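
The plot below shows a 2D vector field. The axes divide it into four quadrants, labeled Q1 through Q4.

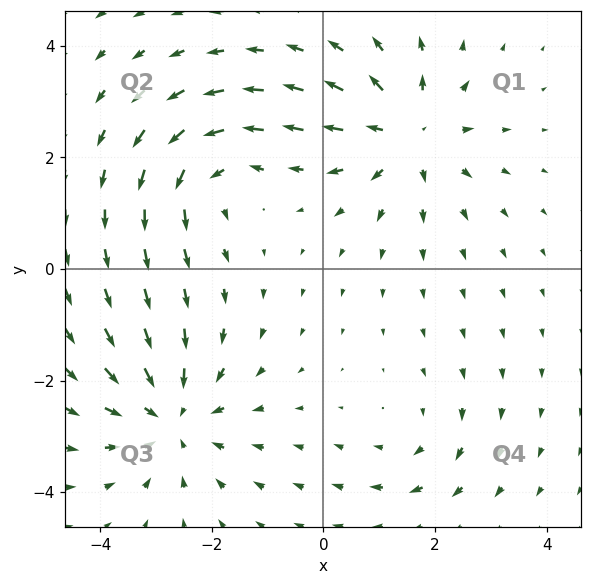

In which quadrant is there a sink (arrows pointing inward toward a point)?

The sink sits at approximately (-2.7, -2.6), which lies in quadrant Q3. The divergence there is about -4, negative as expected for a sink.

Q3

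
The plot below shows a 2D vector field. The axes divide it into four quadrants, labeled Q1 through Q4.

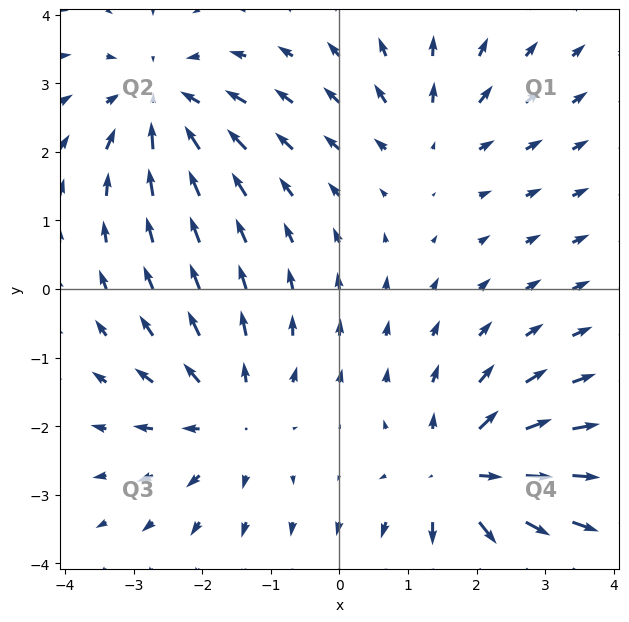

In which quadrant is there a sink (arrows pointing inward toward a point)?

The sink sits at approximately (-2.6, 2.7), which lies in quadrant Q2. The divergence there is about -5, negative as expected for a sink.

Q2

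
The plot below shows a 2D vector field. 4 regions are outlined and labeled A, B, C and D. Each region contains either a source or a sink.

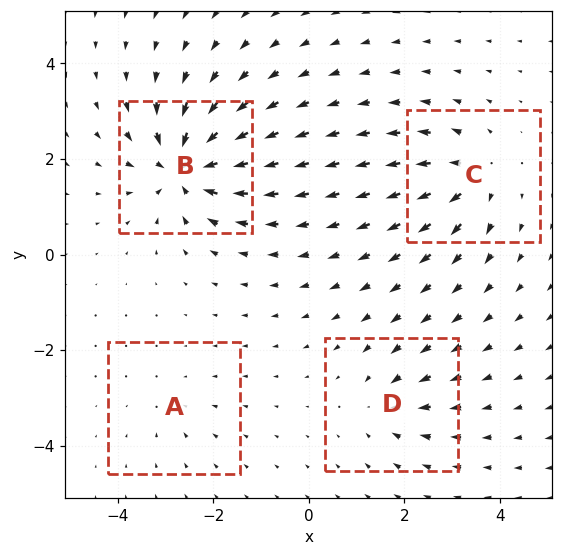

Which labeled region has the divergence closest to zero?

Divergence at each region's feature centre — A: about -2, B: about -9, C: about +6, D: about -4. Region A is closest to zero.

A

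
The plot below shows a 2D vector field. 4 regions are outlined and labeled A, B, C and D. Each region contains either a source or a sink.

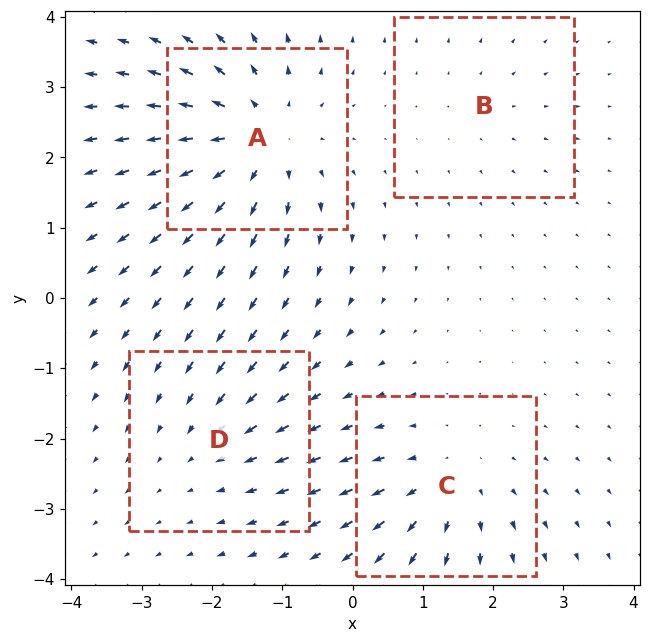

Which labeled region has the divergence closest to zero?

B

Divergence at each region's feature centre — A: about +7, B: about +2, C: about +4, D: about -3. Region B is closest to zero.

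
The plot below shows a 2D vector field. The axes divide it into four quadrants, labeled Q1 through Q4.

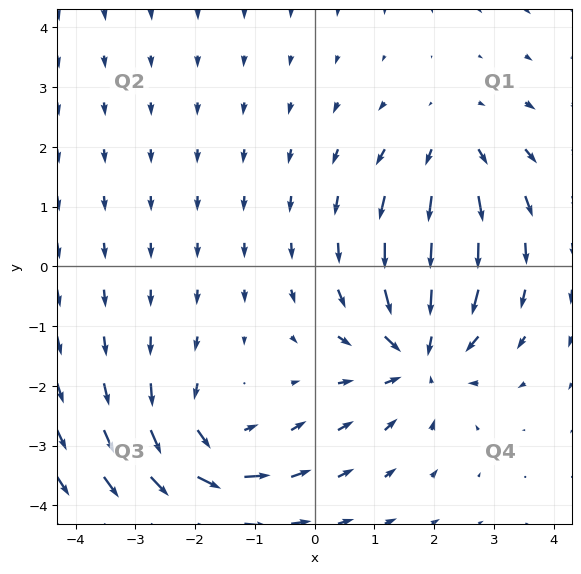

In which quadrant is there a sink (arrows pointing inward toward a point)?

The sink sits at approximately (1.8, -1.5), which lies in quadrant Q4. The divergence there is about -4, negative as expected for a sink.

Q4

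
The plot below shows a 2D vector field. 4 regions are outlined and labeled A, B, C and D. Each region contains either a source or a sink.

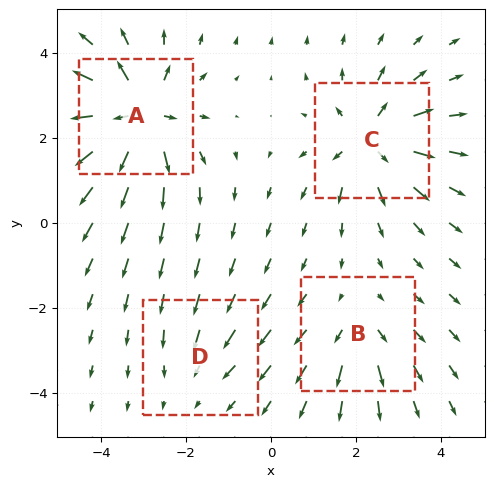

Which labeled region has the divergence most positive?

A

Divergence at each region's feature centre — A: about +8, B: about +3, C: about +6, D: about -2. Region A is most positive.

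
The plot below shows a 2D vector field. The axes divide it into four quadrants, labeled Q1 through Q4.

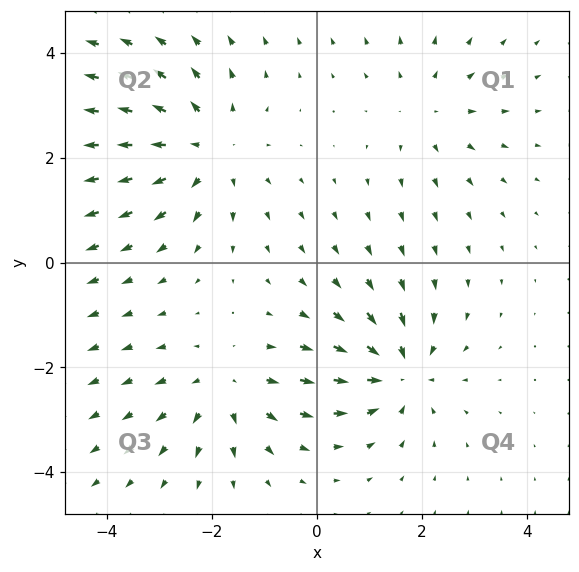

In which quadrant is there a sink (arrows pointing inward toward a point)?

The sink sits at approximately (1.6, -2.1), which lies in quadrant Q4. The divergence there is about -4, negative as expected for a sink.

Q4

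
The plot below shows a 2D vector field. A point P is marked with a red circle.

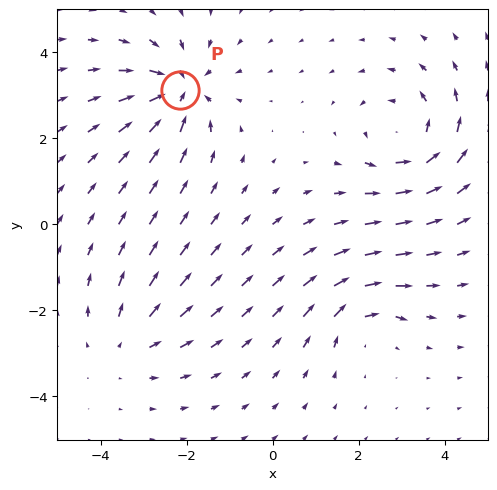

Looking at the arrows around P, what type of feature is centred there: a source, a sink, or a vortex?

sink

At P (-2.1, 3.1) the arrows converge inward. Divergence about -5, curl ≈0 — negative divergence with near-zero curl is a sink.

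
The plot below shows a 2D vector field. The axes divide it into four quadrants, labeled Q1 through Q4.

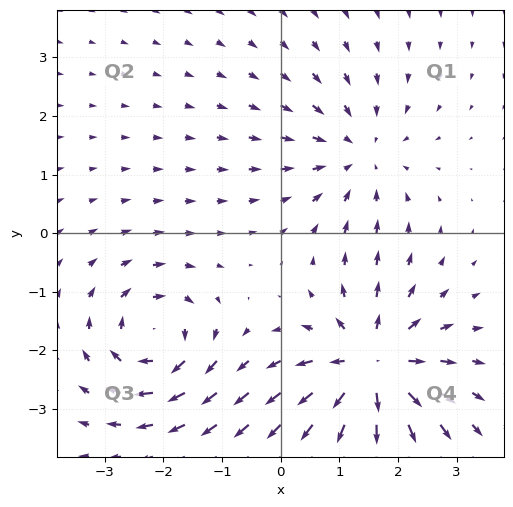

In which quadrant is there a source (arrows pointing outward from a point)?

Q4

The source sits at approximately (1.5, -2.3), which lies in quadrant Q4. The divergence there is about +6, positive as expected for a source.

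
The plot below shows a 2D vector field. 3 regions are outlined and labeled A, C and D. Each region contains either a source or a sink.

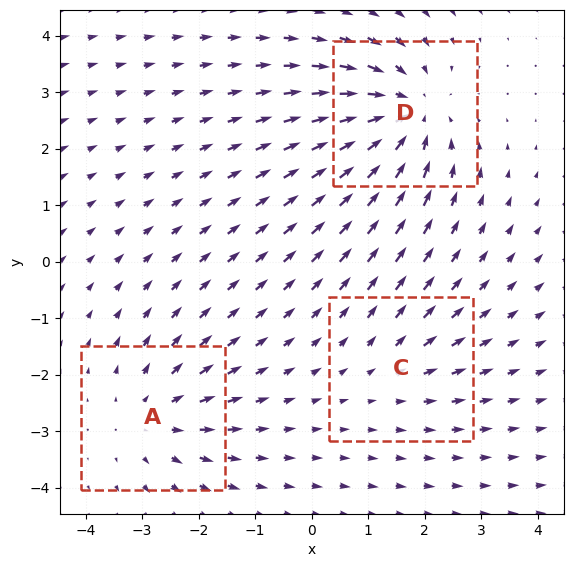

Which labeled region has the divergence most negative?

D

Divergence at each region's feature centre — A: about +3, C: about +2, D: about -4. Region D is most negative.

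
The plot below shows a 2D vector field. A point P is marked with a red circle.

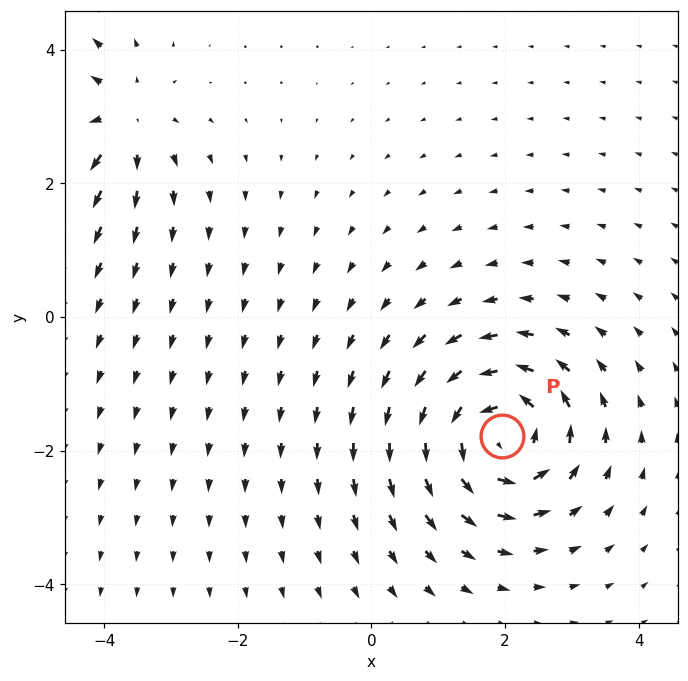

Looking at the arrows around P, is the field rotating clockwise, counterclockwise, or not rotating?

Near P at (2.0, -1.8) the arrows circulate counterclockwise. The curl (z-component) there is about +6; positive curl means counterclockwise rotation.

counterclockwise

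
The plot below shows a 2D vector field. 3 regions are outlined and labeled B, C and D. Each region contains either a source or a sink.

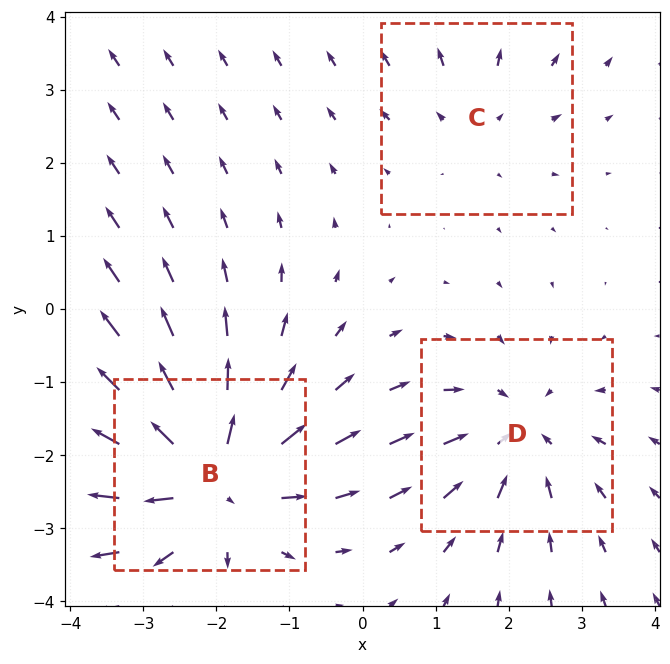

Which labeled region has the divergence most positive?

B

Divergence at each region's feature centre — B: about +5, C: about +2, D: about -3. Region B is most positive.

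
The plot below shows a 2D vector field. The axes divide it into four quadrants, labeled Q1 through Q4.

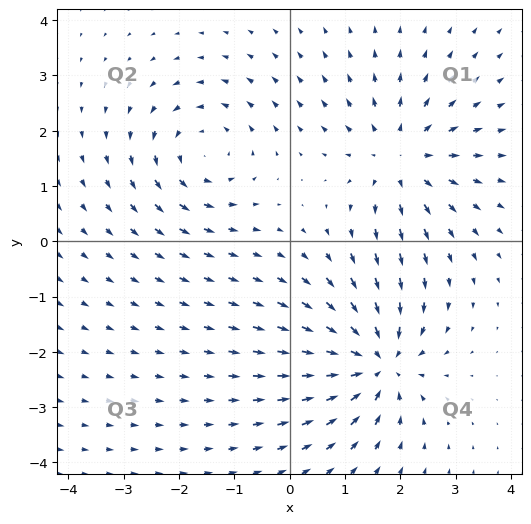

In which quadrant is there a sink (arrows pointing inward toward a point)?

The sink sits at approximately (1.6, -2.2), which lies in quadrant Q4. The divergence there is about -6, negative as expected for a sink.

Q4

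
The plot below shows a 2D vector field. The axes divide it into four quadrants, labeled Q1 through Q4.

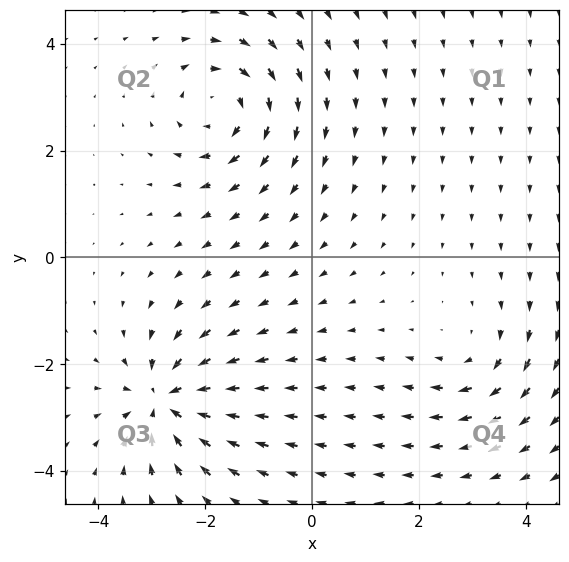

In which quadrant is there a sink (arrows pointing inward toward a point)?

Q3

The sink sits at approximately (-2.7, -2.7), which lies in quadrant Q3. The divergence there is about -6, negative as expected for a sink.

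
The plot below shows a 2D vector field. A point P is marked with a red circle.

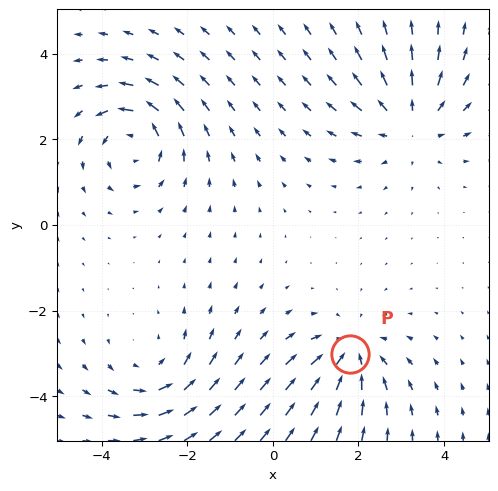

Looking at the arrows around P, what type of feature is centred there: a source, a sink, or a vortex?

sink

At P (1.8, -3.0) the arrows converge inward. Divergence about -5, curl ≈0 — negative divergence with near-zero curl is a sink.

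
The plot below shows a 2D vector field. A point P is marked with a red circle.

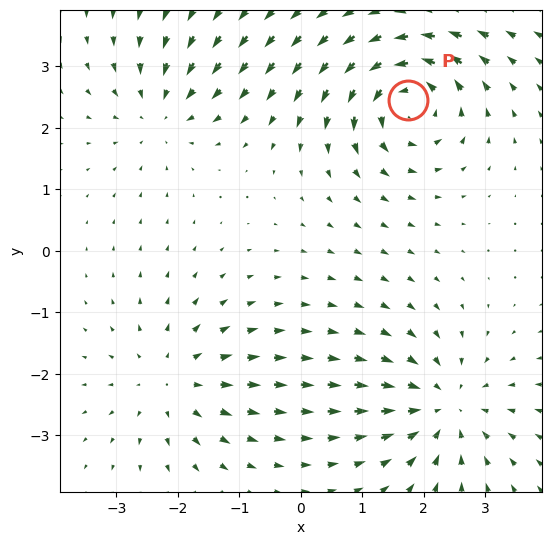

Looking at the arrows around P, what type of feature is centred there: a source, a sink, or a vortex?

At P (1.7, 2.4) the arrows circulate counterclockwise. Divergence ≈0, curl about +7 — near-zero divergence with nonzero curl is a vortex.

vortex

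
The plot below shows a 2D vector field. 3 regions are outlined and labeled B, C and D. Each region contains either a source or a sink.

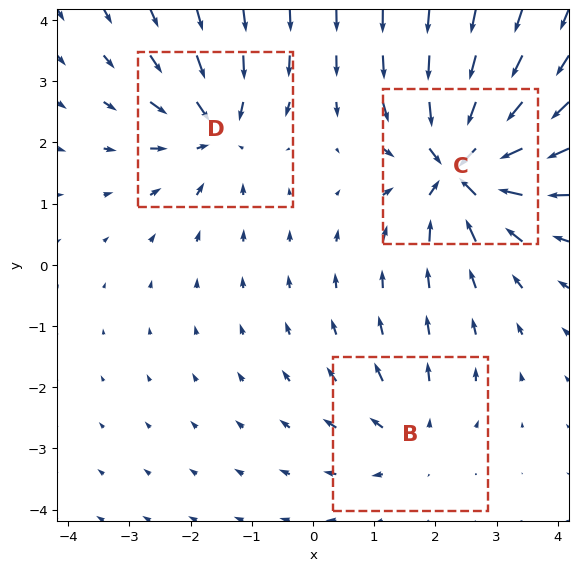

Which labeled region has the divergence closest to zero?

B

Divergence at each region's feature centre — B: about +3, C: about -6, D: about -4. Region B is closest to zero.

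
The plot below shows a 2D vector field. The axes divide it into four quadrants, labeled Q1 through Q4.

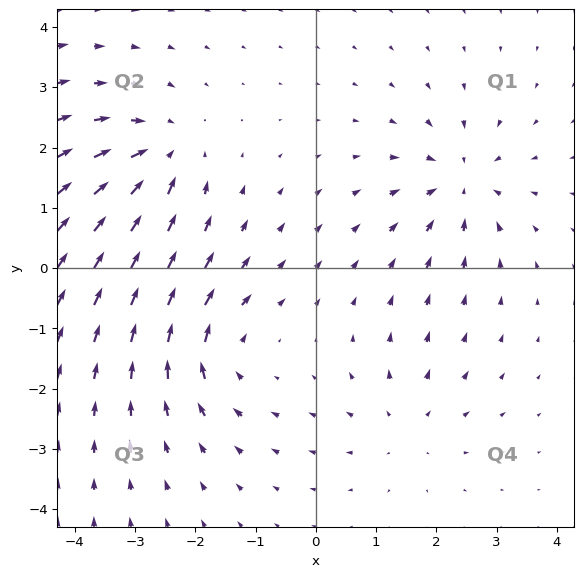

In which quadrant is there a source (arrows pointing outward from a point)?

The source sits at approximately (1.5, -2.6), which lies in quadrant Q4. The divergence there is about +3, positive as expected for a source.

Q4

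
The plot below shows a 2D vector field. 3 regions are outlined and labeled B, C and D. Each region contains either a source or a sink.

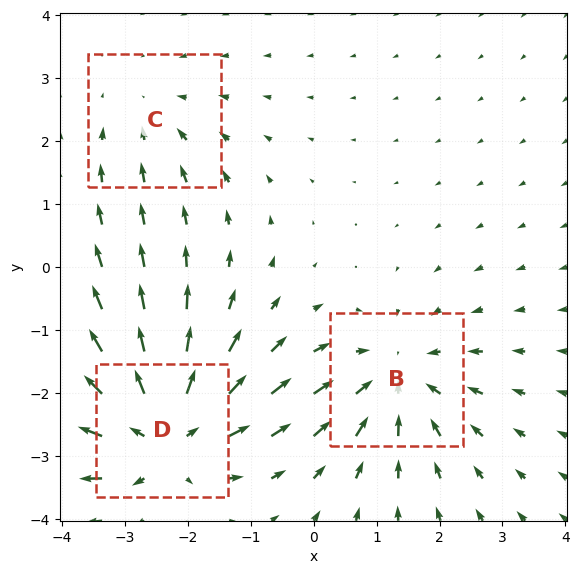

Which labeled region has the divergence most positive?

Divergence at each region's feature centre — B: about -3, C: about -2, D: about +4. Region D is most positive.

D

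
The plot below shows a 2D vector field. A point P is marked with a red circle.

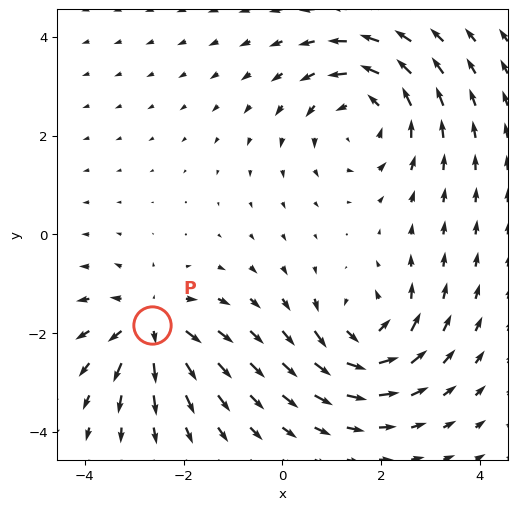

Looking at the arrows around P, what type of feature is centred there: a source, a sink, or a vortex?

source

At P (-2.6, -1.8) the arrows spread outward. Divergence about +5, curl ≈0 — positive divergence with near-zero curl is a source.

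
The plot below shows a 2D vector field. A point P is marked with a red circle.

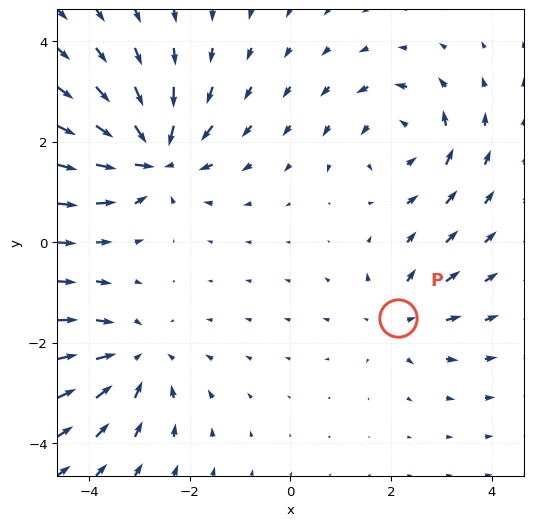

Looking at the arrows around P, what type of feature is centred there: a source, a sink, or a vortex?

source

At P (2.1, -1.5) the arrows spread outward. Divergence about +3, curl ≈0 — positive divergence with near-zero curl is a source.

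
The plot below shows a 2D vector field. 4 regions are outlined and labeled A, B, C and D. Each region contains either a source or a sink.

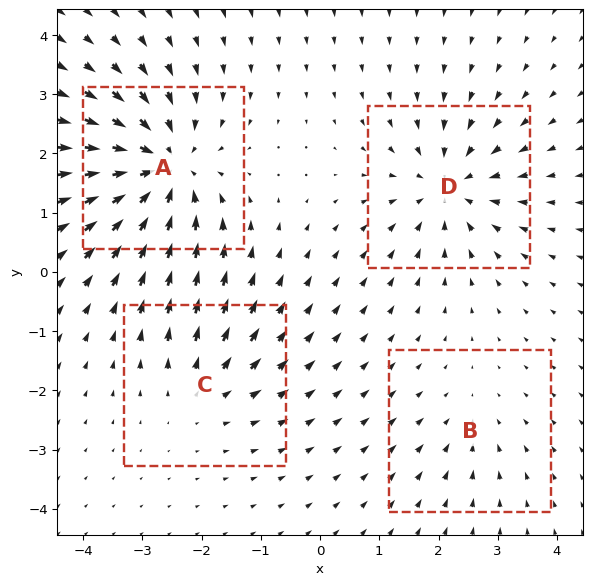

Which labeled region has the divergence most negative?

Divergence at each region's feature centre — A: about -7, B: about -2, C: about +3, D: about -5. Region A is most negative.

A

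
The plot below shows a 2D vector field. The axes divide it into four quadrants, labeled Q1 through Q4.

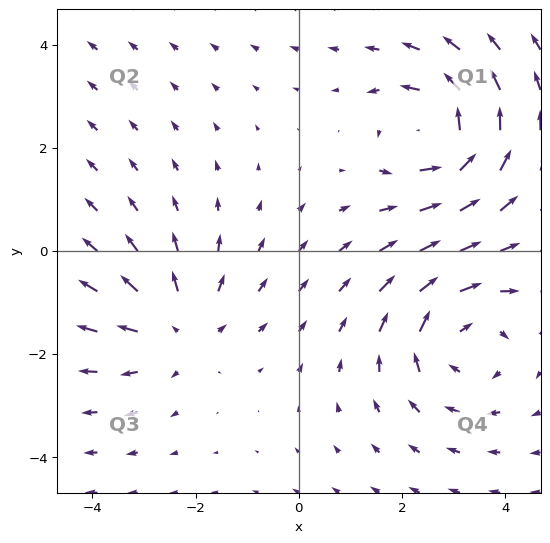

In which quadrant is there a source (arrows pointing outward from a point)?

Q3

The source sits at approximately (-2.3, -1.5), which lies in quadrant Q3. The divergence there is about +3, positive as expected for a source.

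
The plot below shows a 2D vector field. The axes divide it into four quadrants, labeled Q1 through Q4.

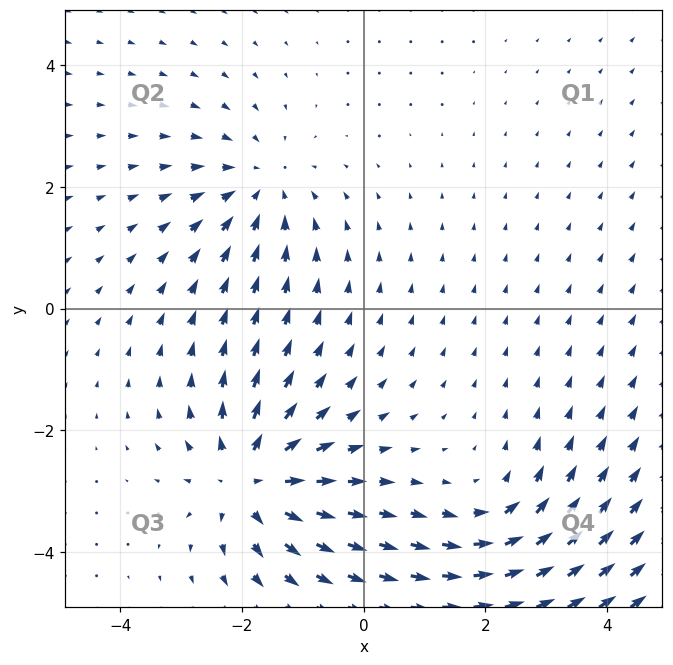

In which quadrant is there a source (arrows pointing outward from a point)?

The source sits at approximately (-1.9, -2.8), which lies in quadrant Q3. The divergence there is about +6, positive as expected for a source.

Q3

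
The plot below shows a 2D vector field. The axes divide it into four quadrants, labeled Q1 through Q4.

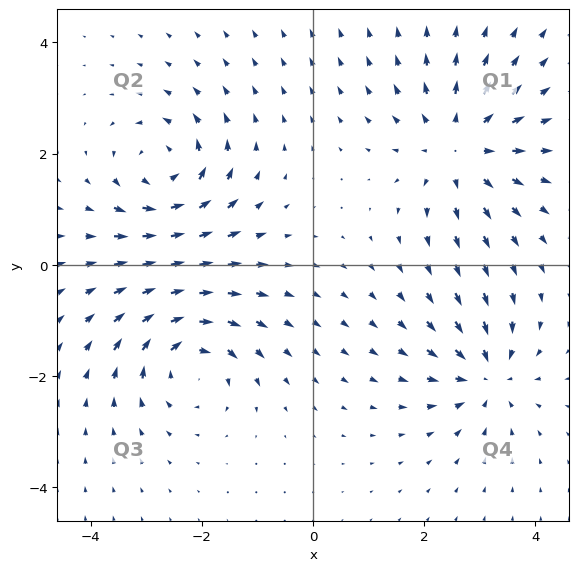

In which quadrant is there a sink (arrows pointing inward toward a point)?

The sink sits at approximately (3.1, -2.0), which lies in quadrant Q4. The divergence there is about -5, negative as expected for a sink.

Q4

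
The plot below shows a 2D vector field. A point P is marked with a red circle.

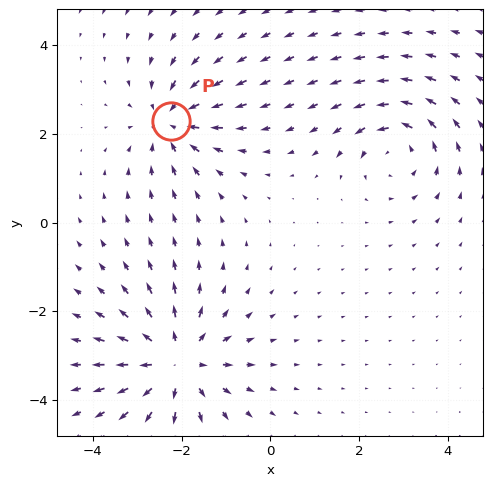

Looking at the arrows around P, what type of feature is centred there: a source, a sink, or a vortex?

At P (-2.2, 2.3) the arrows converge inward. Divergence about -4, curl ≈0 — negative divergence with near-zero curl is a sink.

sink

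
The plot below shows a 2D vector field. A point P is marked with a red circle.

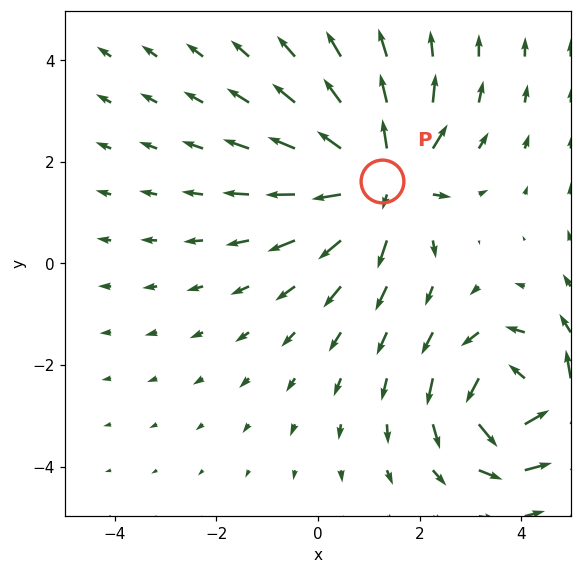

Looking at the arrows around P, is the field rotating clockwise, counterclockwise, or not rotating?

Near P at (1.3, 1.6) the arrows show no circulation. The curl there is ≈0.

not rotating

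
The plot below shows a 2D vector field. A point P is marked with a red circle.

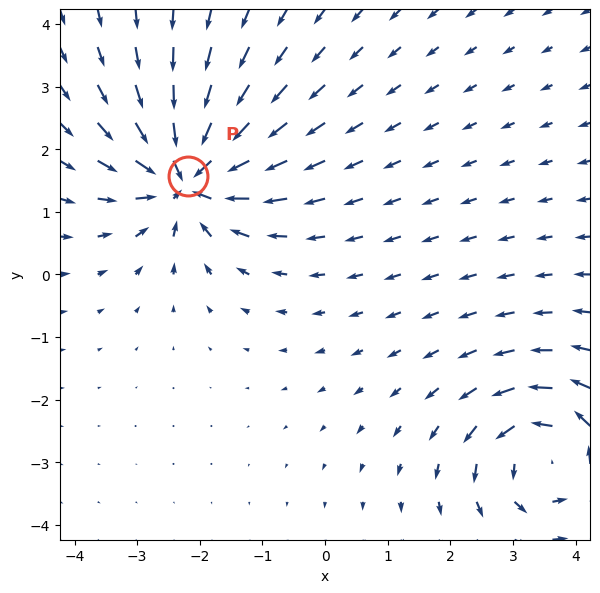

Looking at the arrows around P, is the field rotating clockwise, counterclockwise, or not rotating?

Near P at (-2.2, 1.6) the arrows show no circulation. The curl there is ≈0.

not rotating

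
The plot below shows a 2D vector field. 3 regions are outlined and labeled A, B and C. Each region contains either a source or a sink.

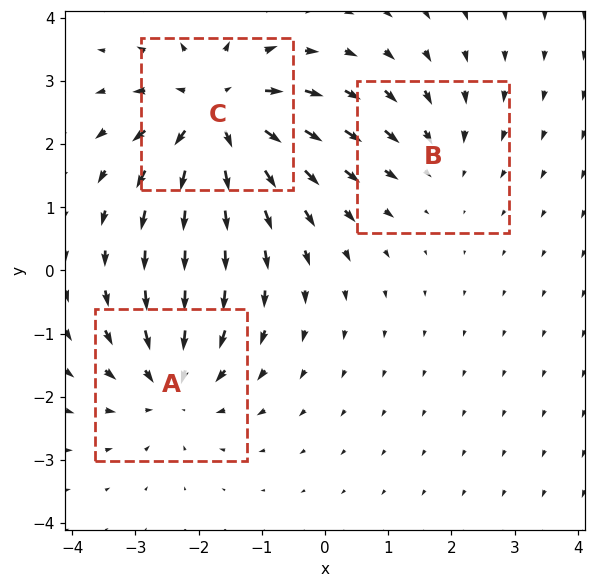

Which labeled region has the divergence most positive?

Divergence at each region's feature centre — A: about -3, B: about -2, C: about +5. Region C is most positive.

C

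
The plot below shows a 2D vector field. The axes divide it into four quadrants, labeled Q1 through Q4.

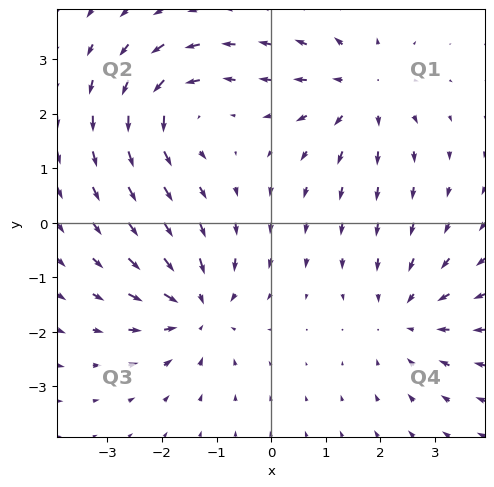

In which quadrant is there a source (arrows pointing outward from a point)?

The source sits at approximately (1.7, 2.4), which lies in quadrant Q1. The divergence there is about +4, positive as expected for a source.

Q1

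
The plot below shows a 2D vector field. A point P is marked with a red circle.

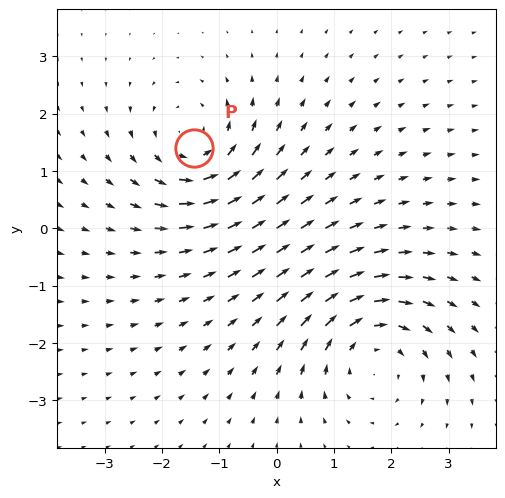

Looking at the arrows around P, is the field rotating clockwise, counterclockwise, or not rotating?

Near P at (-1.4, 1.4) the arrows circulate counterclockwise. The curl (z-component) there is about +4; positive curl means counterclockwise rotation.

counterclockwise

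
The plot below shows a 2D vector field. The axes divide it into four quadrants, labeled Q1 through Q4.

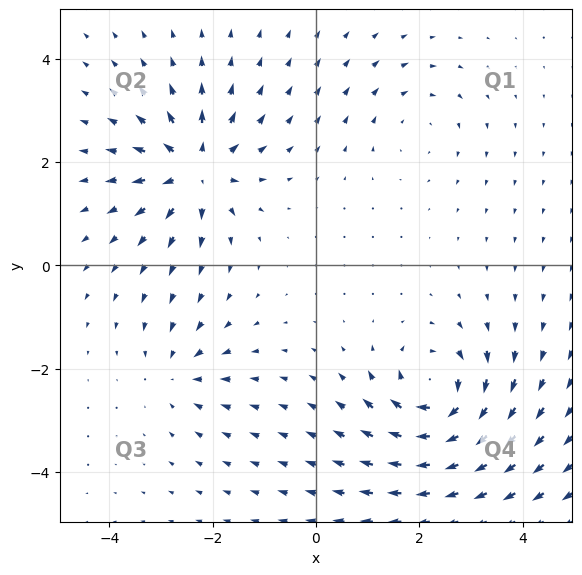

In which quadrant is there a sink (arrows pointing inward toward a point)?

Q3

The sink sits at approximately (-2.7, -2.1), which lies in quadrant Q3. The divergence there is about -3, negative as expected for a sink.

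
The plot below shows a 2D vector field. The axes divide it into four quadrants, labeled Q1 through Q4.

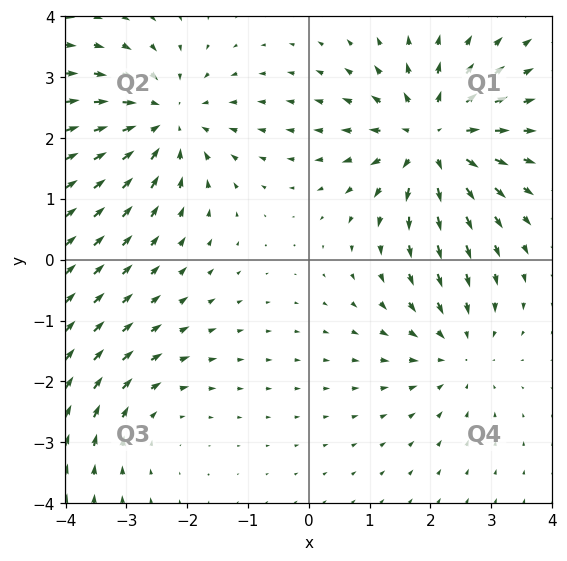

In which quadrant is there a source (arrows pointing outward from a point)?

The source sits at approximately (2.0, 2.0), which lies in quadrant Q1. The divergence there is about +6, positive as expected for a source.

Q1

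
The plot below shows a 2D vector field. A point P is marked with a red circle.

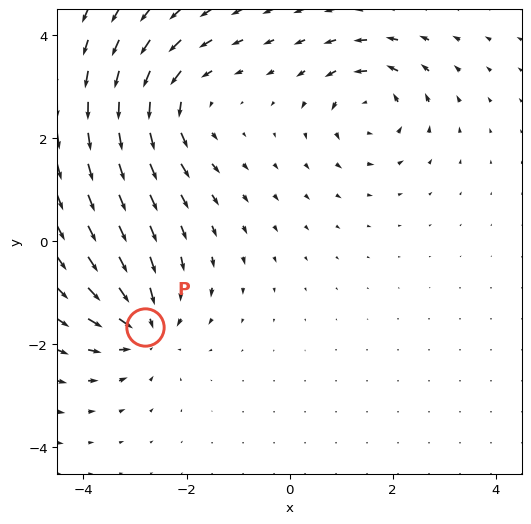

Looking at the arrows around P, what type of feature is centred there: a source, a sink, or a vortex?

sink

At P (-2.8, -1.7) the arrows converge inward. Divergence about -5, curl ≈0 — negative divergence with near-zero curl is a sink.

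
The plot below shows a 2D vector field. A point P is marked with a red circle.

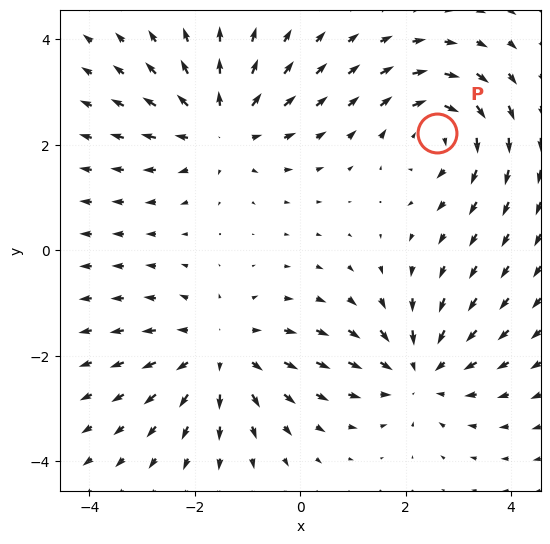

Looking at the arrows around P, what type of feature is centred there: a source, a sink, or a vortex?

At P (2.6, 2.2) the arrows circulate clockwise. Divergence ≈0, curl about -5 — near-zero divergence with nonzero curl is a vortex.

vortex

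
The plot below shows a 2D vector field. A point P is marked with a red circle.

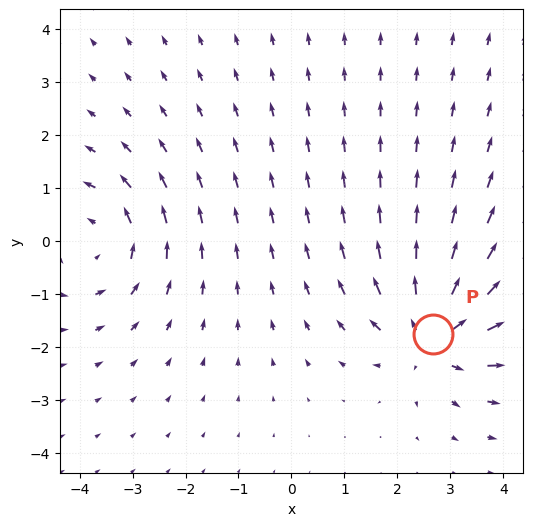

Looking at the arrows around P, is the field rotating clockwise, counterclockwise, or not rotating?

Near P at (2.7, -1.8) the arrows show no circulation. The curl there is ≈0.

not rotating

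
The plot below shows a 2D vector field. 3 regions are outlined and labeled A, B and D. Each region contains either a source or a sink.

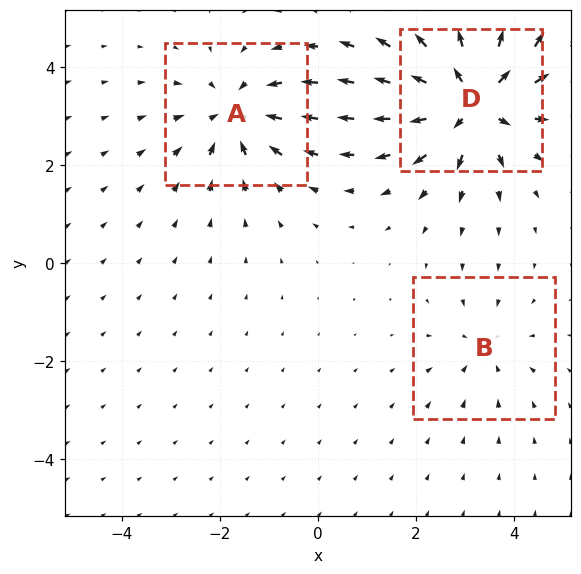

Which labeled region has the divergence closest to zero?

Divergence at each region's feature centre — A: about -3, B: about -2, D: about +5. Region B is closest to zero.

B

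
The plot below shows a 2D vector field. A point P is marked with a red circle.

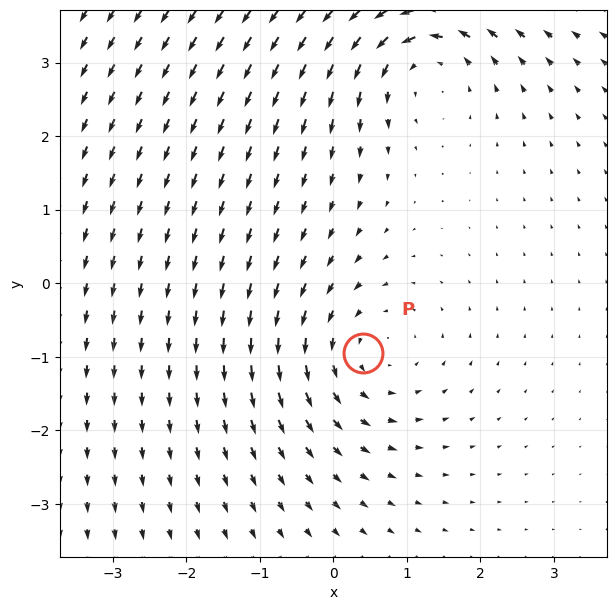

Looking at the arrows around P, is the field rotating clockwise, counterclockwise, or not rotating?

counterclockwise

Near P at (0.4, -0.9) the arrows circulate counterclockwise. The curl (z-component) there is about +3; positive curl means counterclockwise rotation.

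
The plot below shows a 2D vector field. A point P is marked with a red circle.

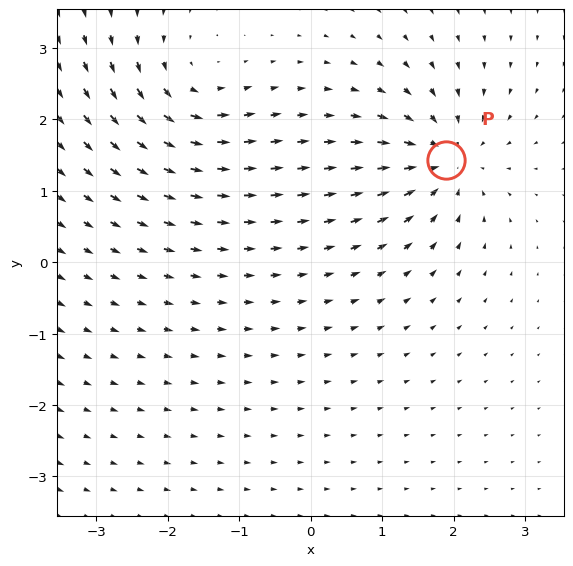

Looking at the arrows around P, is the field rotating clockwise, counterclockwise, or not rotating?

not rotating

Near P at (1.9, 1.4) the arrows show no circulation. The curl there is ≈0.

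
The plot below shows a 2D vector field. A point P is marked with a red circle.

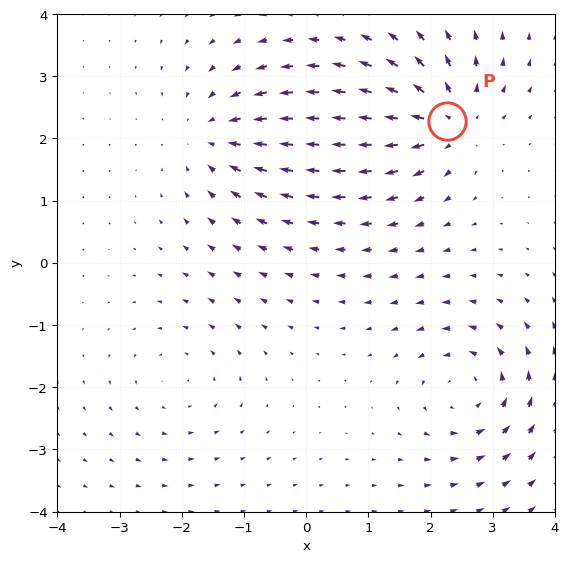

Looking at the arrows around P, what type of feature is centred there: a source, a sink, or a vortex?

At P (2.3, 2.3) the arrows spread outward. Divergence about +6, curl ≈0 — positive divergence with near-zero curl is a source.

source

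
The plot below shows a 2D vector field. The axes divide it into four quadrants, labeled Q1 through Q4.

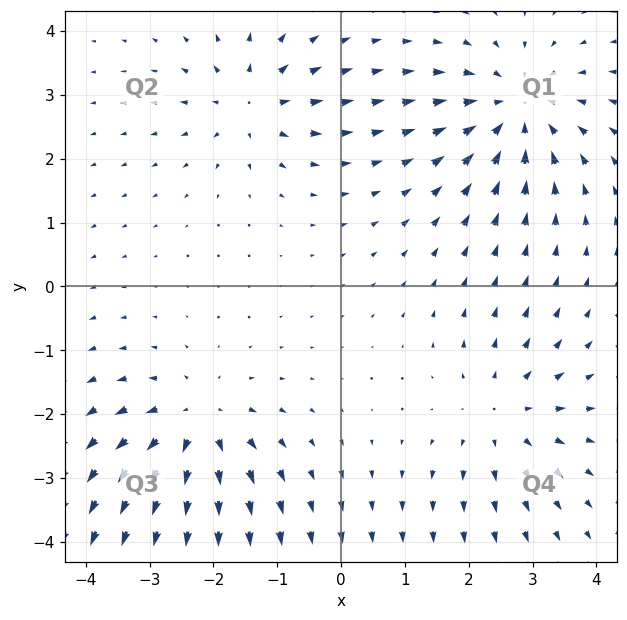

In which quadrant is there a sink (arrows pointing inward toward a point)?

The sink sits at approximately (2.8, 2.8), which lies in quadrant Q1. The divergence there is about -4, negative as expected for a sink.

Q1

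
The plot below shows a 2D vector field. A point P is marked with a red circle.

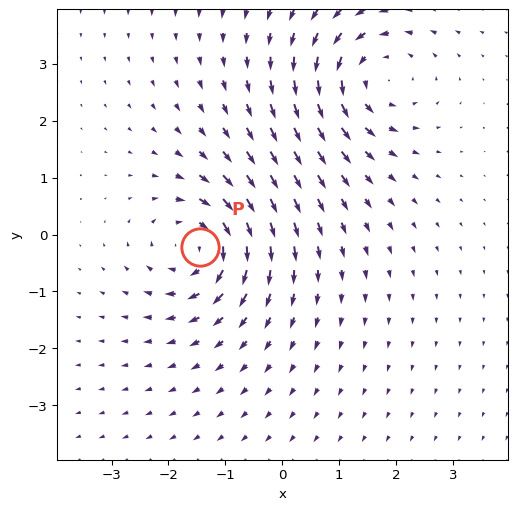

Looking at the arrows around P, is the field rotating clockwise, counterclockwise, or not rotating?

Near P at (-1.5, -0.2) the arrows circulate clockwise. The curl (z-component) there is about -6; negative curl means clockwise rotation.

clockwise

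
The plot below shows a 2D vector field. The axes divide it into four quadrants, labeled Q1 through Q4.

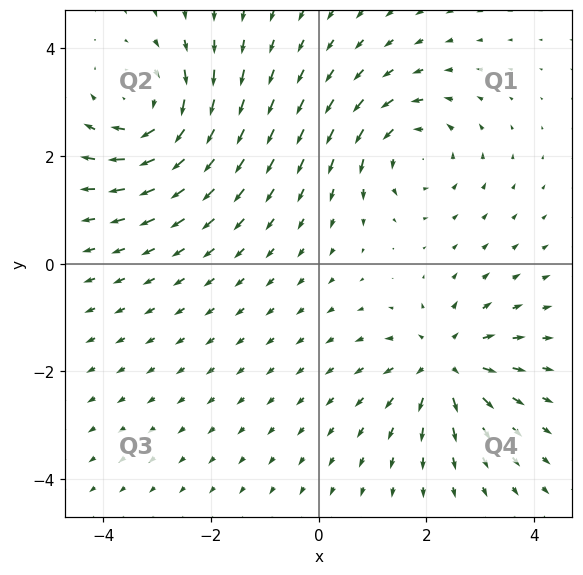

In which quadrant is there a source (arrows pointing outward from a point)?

Q4

The source sits at approximately (2.3, -1.9), which lies in quadrant Q4. The divergence there is about +5, positive as expected for a source.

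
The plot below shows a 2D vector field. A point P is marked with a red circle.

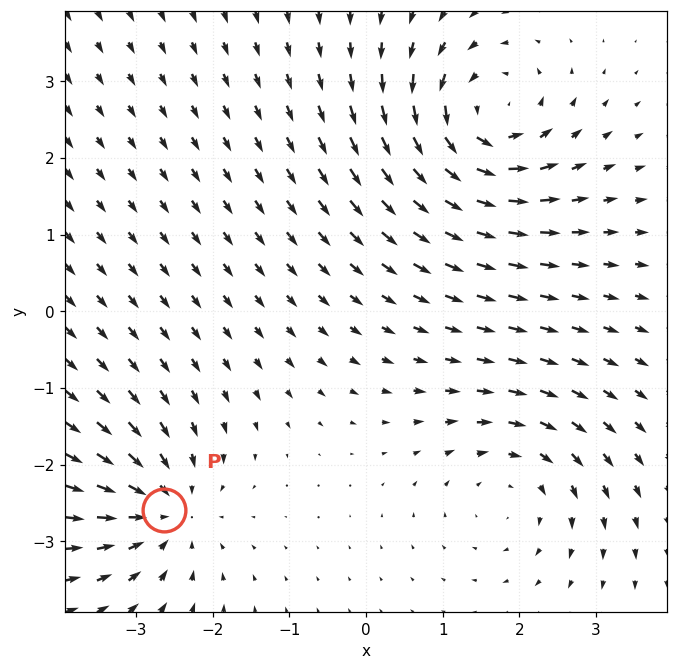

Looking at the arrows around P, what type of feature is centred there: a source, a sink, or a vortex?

sink

At P (-2.6, -2.6) the arrows converge inward. Divergence about -5, curl ≈0 — negative divergence with near-zero curl is a sink.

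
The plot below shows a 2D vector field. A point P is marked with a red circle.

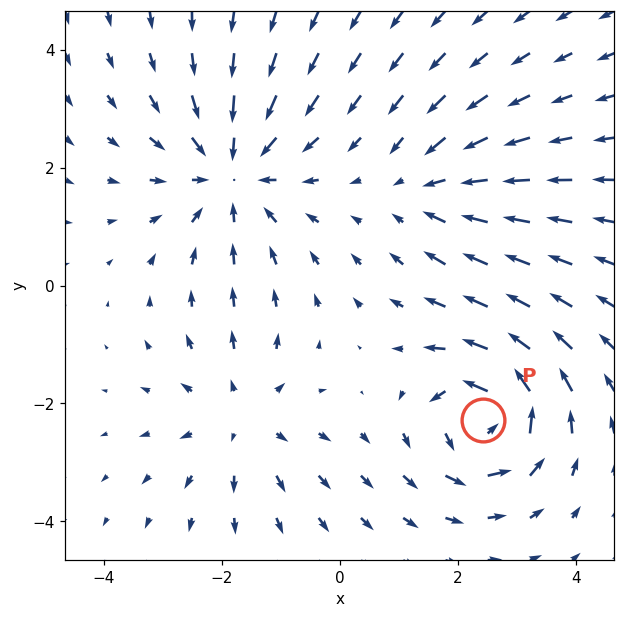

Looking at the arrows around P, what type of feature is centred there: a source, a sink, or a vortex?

vortex

At P (2.4, -2.3) the arrows circulate counterclockwise. Divergence ≈0, curl about +6 — near-zero divergence with nonzero curl is a vortex.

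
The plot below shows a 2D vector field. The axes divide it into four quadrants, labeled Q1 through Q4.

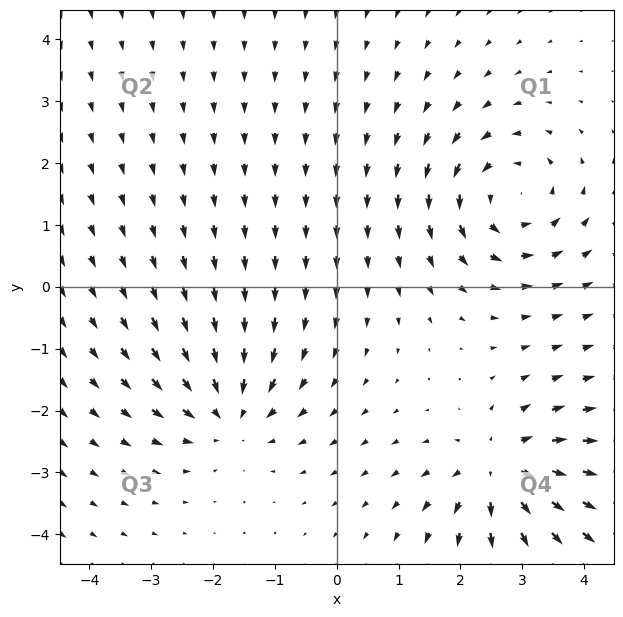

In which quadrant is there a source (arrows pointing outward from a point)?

The source sits at approximately (2.6, -3.0), which lies in quadrant Q4. The divergence there is about +4, positive as expected for a source.

Q4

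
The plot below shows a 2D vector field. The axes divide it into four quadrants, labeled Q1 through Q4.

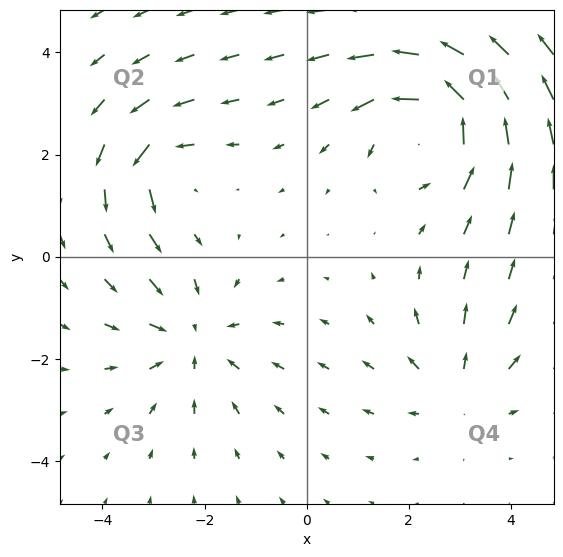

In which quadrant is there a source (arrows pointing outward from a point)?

The source sits at approximately (3.0, -2.6), which lies in quadrant Q4. The divergence there is about +3, positive as expected for a source.

Q4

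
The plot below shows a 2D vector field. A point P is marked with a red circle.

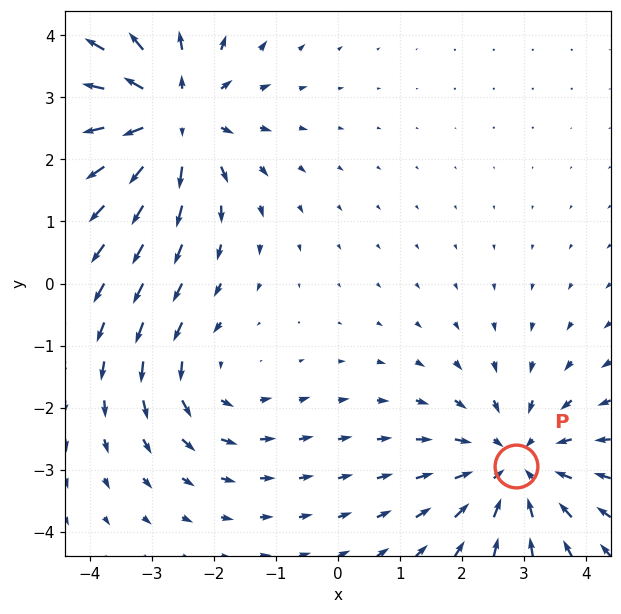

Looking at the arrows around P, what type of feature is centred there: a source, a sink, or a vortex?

At P (2.9, -2.9) the arrows converge inward. Divergence about -4, curl ≈0 — negative divergence with near-zero curl is a sink.

sink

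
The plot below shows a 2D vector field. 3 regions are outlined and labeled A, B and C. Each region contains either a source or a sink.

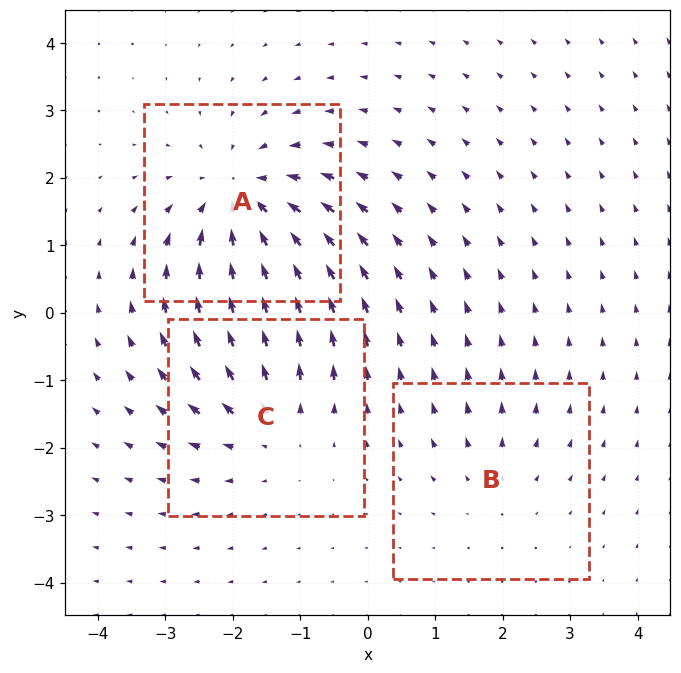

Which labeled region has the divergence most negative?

A

Divergence at each region's feature centre — A: about -4, B: about +2, C: about +3. Region A is most negative.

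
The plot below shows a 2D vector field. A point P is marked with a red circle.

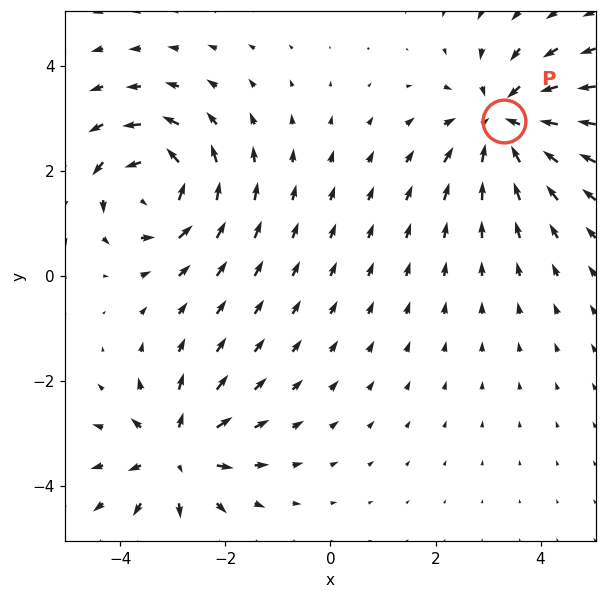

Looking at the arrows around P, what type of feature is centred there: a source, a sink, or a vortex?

sink

At P (3.3, 2.9) the arrows converge inward. Divergence about -4, curl ≈0 — negative divergence with near-zero curl is a sink.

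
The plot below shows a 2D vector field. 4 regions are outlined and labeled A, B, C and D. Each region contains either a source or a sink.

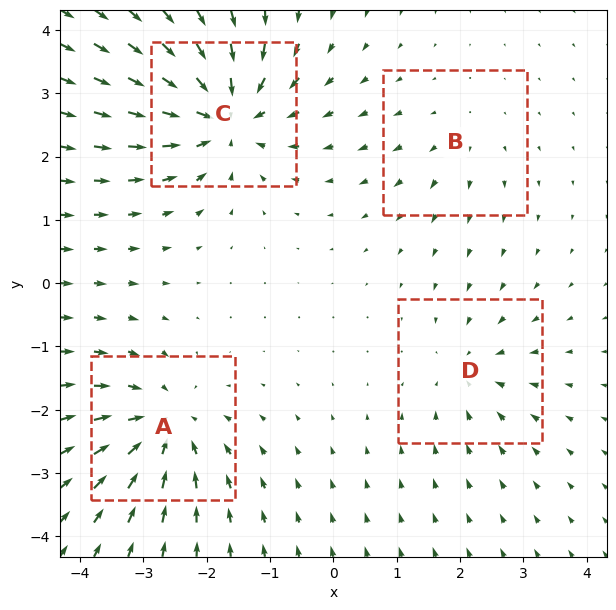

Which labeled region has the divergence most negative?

C

Divergence at each region's feature centre — A: about -6, B: about +2, C: about -7, D: about -4. Region C is most negative.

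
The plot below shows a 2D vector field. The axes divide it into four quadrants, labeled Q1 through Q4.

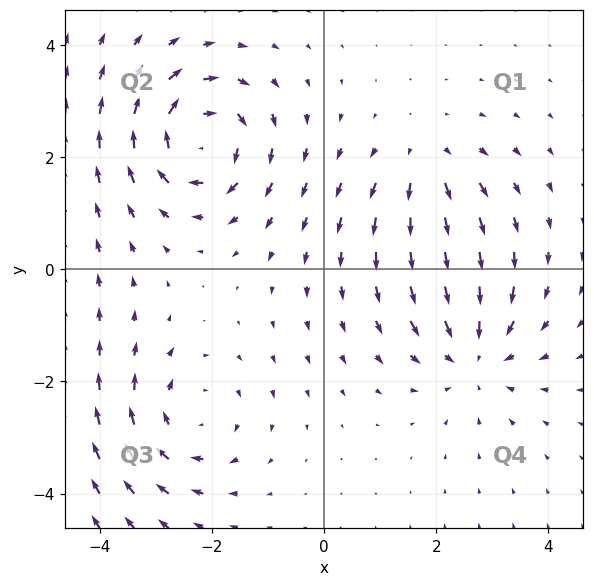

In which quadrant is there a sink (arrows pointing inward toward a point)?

The sink sits at approximately (2.7, -1.5), which lies in quadrant Q4. The divergence there is about -4, negative as expected for a sink.

Q4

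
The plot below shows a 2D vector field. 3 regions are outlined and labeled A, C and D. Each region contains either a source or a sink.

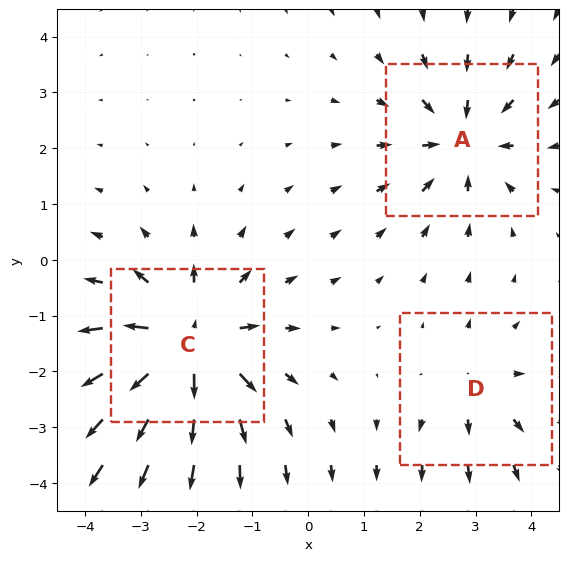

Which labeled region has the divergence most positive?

C

Divergence at each region's feature centre — A: about -4, C: about +5, D: about +2. Region C is most positive.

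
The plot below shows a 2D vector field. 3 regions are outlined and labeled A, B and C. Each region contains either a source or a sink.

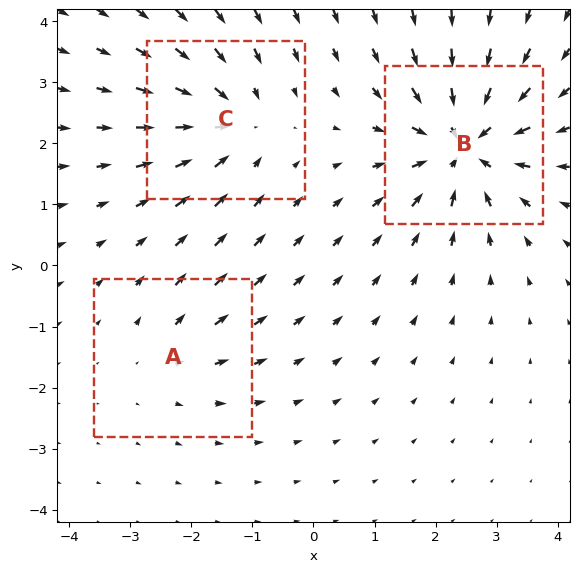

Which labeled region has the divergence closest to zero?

A

Divergence at each region's feature centre — A: about +2, B: about -6, C: about -4. Region A is closest to zero.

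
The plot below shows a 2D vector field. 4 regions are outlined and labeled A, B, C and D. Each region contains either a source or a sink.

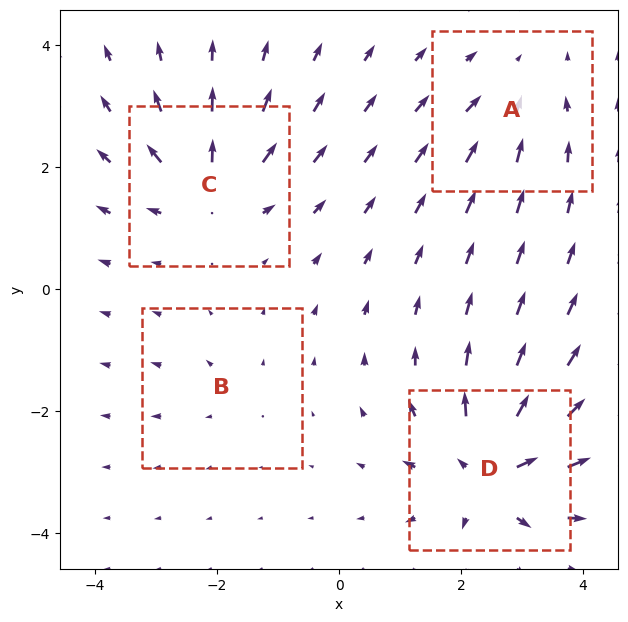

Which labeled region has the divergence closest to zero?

B

Divergence at each region's feature centre — A: about -4, B: about +2, C: about +6, D: about +8. Region B is closest to zero.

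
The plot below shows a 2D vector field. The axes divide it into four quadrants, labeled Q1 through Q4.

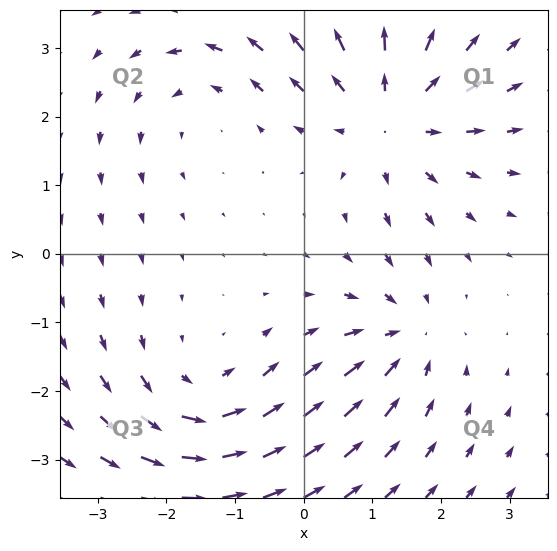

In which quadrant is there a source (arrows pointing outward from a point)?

The source sits at approximately (1.3, 2.0), which lies in quadrant Q1. The divergence there is about +4, positive as expected for a source.

Q1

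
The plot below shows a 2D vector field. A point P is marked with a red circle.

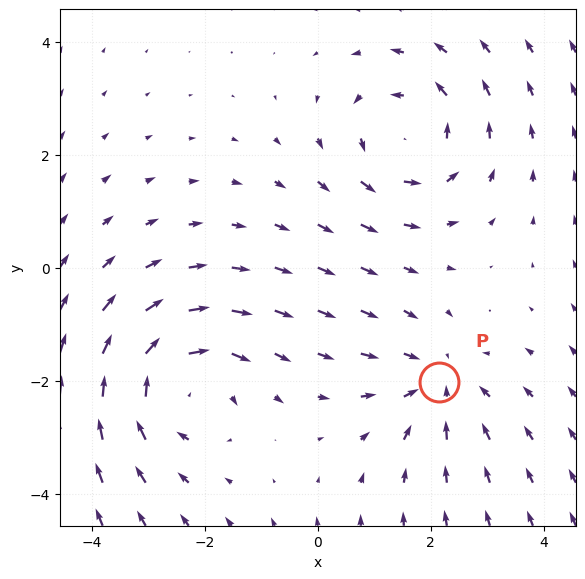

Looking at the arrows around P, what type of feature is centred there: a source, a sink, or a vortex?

sink

At P (2.1, -2.0) the arrows converge inward. Divergence about -3, curl ≈0 — negative divergence with near-zero curl is a sink.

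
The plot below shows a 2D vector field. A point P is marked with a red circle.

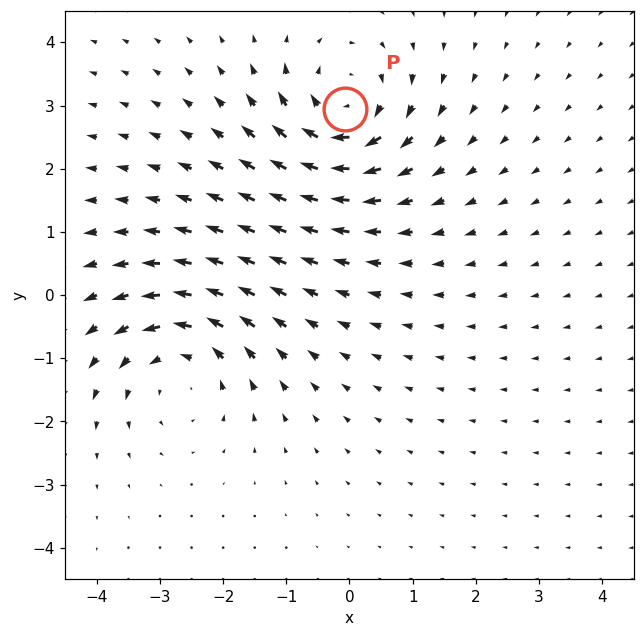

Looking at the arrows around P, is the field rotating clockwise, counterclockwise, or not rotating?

Near P at (-0.1, 3.0) the arrows circulate clockwise. The curl (z-component) there is about -5; negative curl means clockwise rotation.

clockwise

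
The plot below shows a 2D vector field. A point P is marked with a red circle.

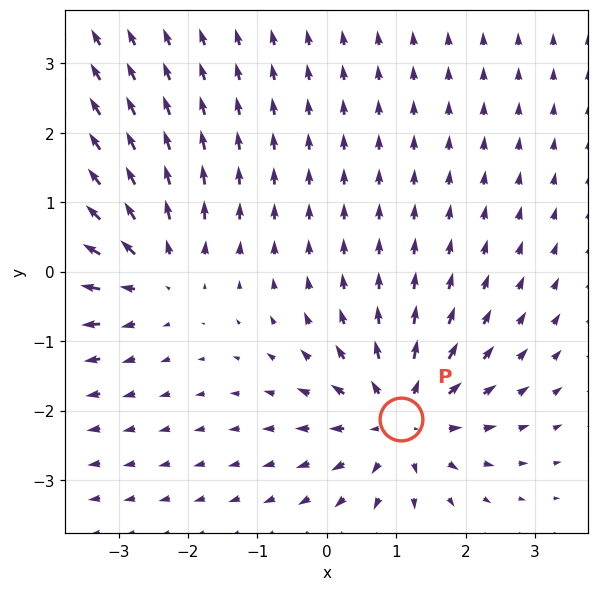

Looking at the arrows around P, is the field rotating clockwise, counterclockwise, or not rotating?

Near P at (1.1, -2.1) the arrows show no circulation. The curl there is ≈0.

not rotating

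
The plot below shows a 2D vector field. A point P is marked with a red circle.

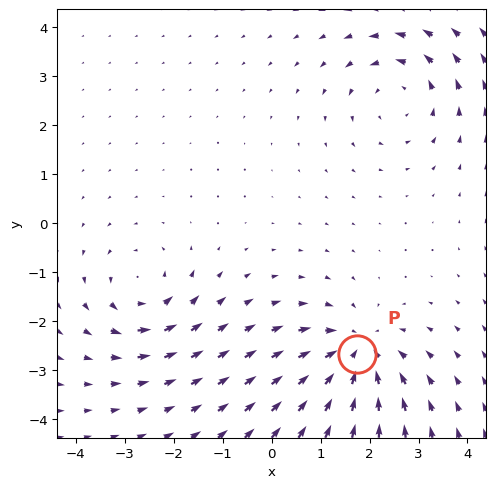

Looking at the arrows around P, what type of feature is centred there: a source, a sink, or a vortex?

At P (1.7, -2.7) the arrows converge inward. Divergence about -5, curl ≈0 — negative divergence with near-zero curl is a sink.

sink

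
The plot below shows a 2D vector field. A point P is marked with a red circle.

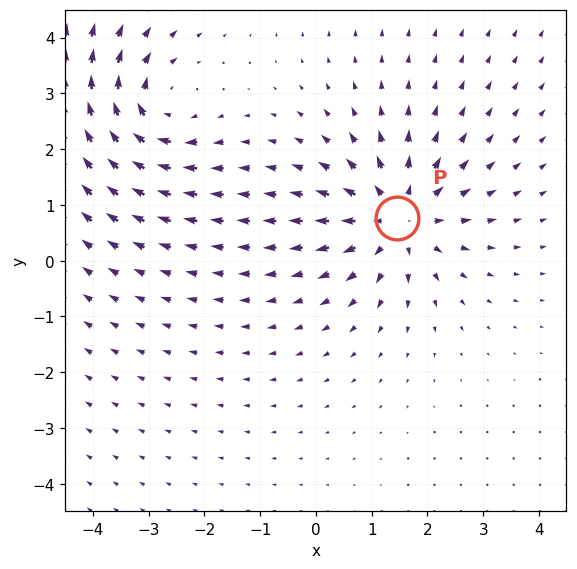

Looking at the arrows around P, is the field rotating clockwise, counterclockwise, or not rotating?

Near P at (1.5, 0.8) the arrows show no circulation. The curl there is ≈0.

not rotating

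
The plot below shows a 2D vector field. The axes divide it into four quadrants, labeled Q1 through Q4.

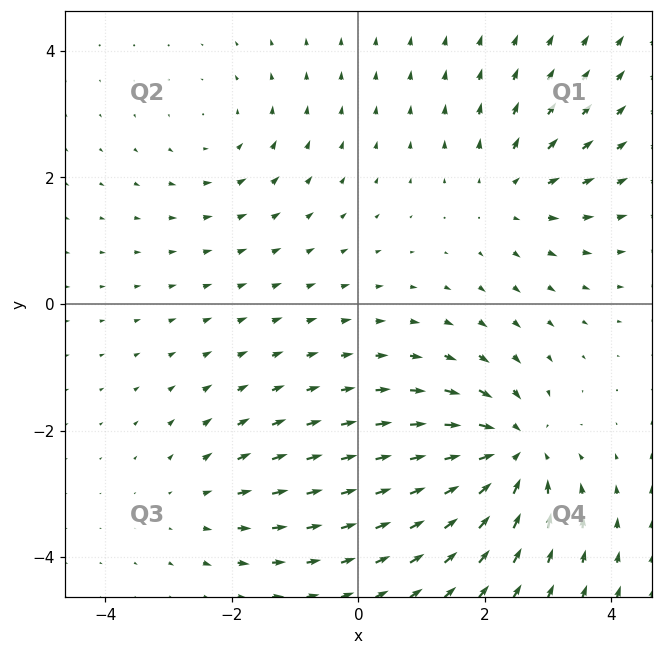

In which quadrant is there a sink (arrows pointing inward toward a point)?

Q4

The sink sits at approximately (2.4, -2.3), which lies in quadrant Q4. The divergence there is about -6, negative as expected for a sink.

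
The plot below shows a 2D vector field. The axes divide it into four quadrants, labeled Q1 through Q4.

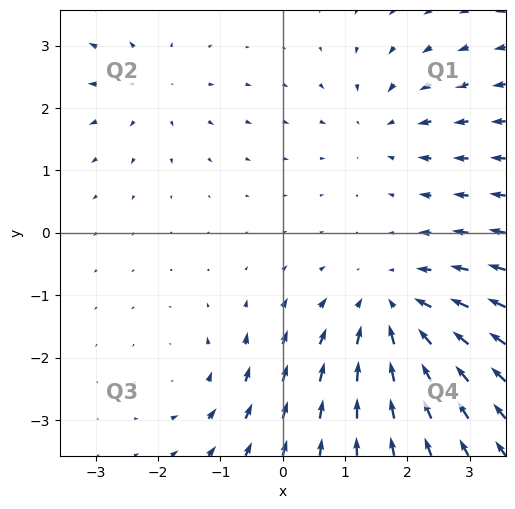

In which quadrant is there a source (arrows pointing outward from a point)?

Q2

The source sits at approximately (-2.1, 2.3), which lies in quadrant Q2. The divergence there is about +2, positive as expected for a source.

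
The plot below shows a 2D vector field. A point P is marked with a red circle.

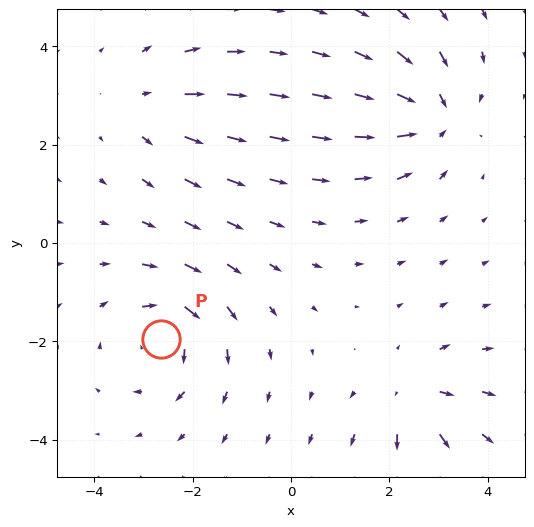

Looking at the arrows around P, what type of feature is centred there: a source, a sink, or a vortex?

vortex

At P (-2.6, -2.0) the arrows circulate clockwise. Divergence ≈0, curl about -5 — near-zero divergence with nonzero curl is a vortex.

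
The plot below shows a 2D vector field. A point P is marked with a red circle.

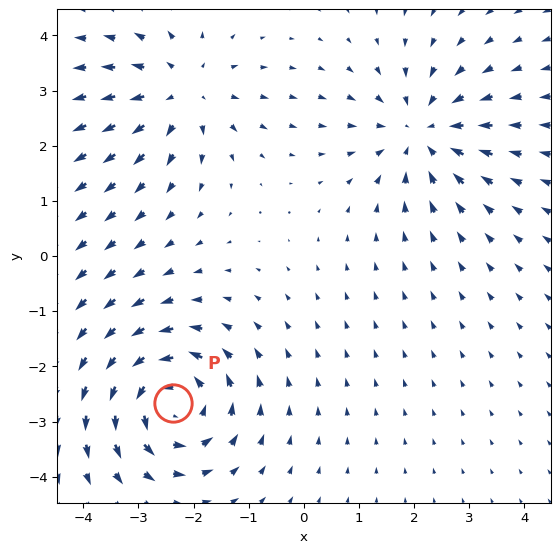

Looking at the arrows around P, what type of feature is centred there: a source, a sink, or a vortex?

vortex

At P (-2.4, -2.7) the arrows circulate counterclockwise. Divergence ≈0, curl about +4 — near-zero divergence with nonzero curl is a vortex.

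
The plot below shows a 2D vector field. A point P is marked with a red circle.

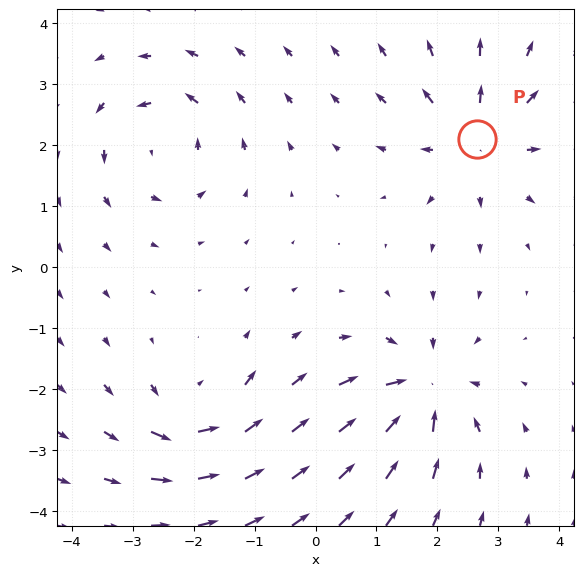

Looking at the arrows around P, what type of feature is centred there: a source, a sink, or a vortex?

At P (2.6, 2.1) the arrows spread outward. Divergence about +6, curl ≈0 — positive divergence with near-zero curl is a source.

source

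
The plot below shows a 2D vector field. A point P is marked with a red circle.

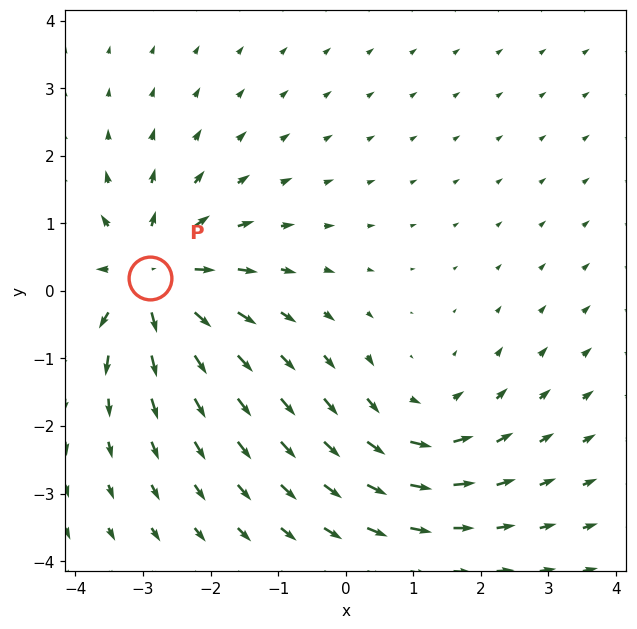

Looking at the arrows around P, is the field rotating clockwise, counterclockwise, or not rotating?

not rotating

Near P at (-2.9, 0.2) the arrows show no circulation. The curl there is ≈0.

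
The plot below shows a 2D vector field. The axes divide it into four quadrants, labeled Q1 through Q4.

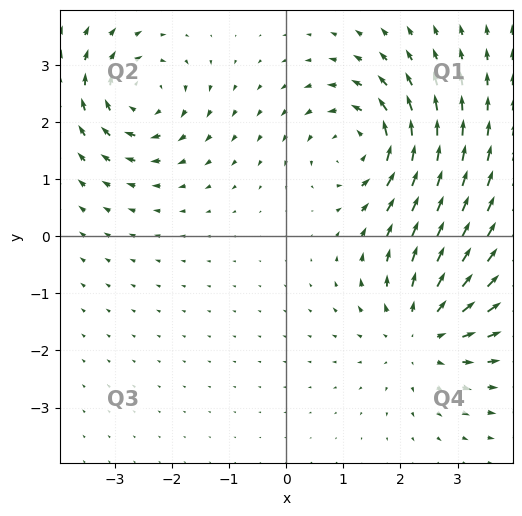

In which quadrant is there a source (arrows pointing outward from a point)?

Q4

The source sits at approximately (2.4, -1.7), which lies in quadrant Q4. The divergence there is about +3, positive as expected for a source.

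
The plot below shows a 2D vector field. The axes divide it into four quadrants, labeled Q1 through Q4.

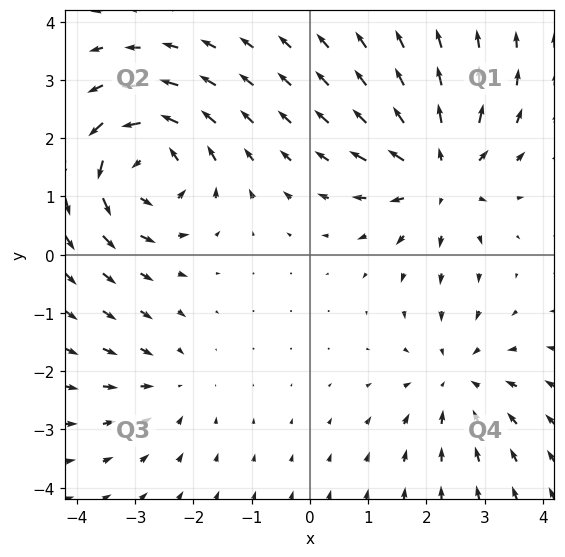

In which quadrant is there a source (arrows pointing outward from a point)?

Q1

The source sits at approximately (2.2, 1.4), which lies in quadrant Q1. The divergence there is about +5, positive as expected for a source.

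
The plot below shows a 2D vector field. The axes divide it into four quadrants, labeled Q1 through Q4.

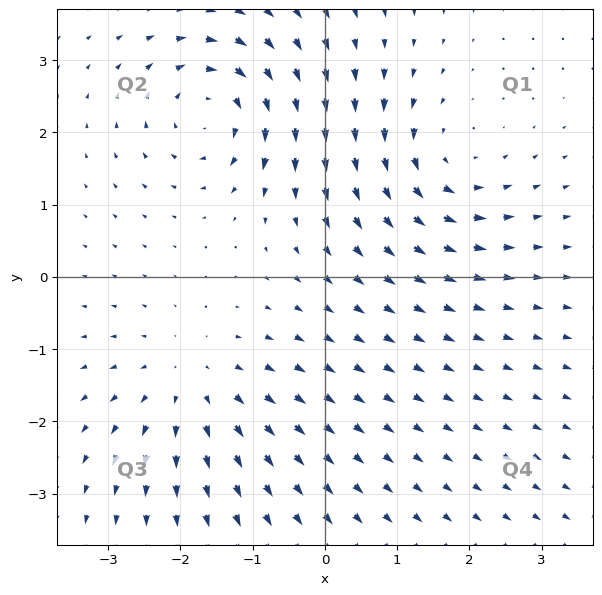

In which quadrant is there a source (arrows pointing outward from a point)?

The source sits at approximately (-1.8, -1.5), which lies in quadrant Q3. The divergence there is about +4, positive as expected for a source.

Q3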